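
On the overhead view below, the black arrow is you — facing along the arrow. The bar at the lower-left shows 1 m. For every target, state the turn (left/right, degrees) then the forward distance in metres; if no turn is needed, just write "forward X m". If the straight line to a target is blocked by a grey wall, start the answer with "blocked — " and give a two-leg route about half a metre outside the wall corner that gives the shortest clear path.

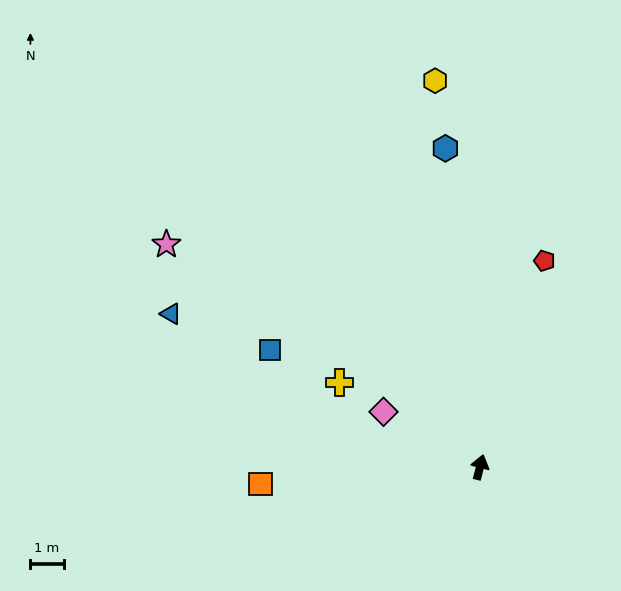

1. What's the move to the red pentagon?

turn right 3°, forward 6.5 m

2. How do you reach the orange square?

turn left 109°, forward 6.6 m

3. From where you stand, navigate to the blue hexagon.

turn left 21°, forward 9.6 m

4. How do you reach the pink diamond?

turn left 75°, forward 3.3 m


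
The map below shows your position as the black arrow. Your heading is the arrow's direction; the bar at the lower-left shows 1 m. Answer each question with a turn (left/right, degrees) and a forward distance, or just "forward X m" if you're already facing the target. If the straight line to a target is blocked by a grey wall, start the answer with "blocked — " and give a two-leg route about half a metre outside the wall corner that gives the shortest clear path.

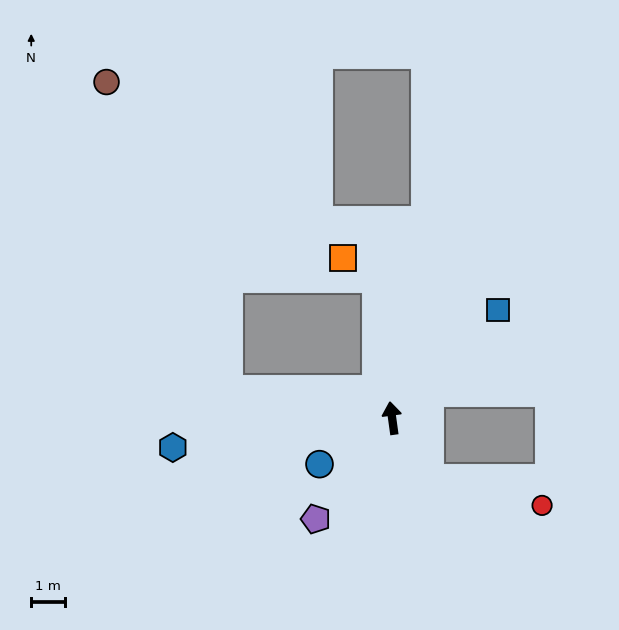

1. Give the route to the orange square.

blocked — forward 4.1 m, then turn left 51°, forward 1.2 m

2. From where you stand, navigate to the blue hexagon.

turn left 90°, forward 6.5 m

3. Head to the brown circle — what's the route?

blocked — turn left 72°, forward 4.8 m, then turn right 58°, forward 9.7 m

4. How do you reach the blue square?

turn right 52°, forward 4.4 m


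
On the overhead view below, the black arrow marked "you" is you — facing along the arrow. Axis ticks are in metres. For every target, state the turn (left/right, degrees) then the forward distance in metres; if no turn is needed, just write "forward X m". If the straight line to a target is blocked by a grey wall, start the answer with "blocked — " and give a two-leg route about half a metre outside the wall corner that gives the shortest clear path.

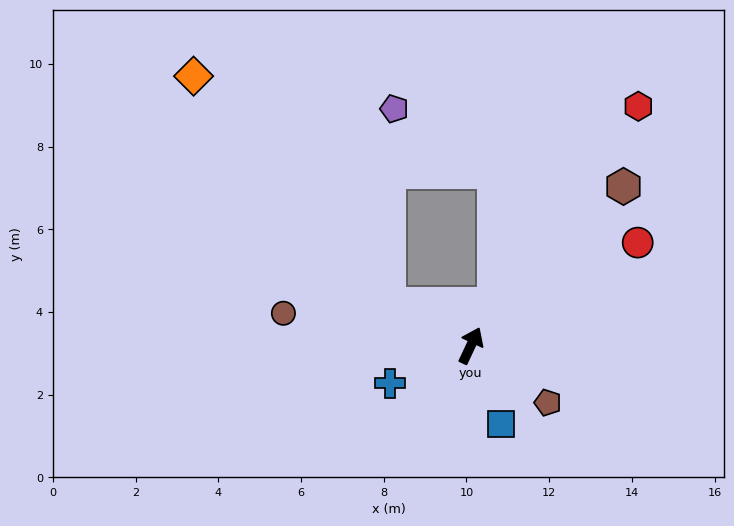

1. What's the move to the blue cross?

turn left 140°, forward 2.2 m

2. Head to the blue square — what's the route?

turn right 134°, forward 2.0 m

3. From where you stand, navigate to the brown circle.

turn left 105°, forward 4.6 m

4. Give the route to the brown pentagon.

turn right 101°, forward 2.3 m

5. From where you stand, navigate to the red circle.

turn right 33°, forward 4.7 m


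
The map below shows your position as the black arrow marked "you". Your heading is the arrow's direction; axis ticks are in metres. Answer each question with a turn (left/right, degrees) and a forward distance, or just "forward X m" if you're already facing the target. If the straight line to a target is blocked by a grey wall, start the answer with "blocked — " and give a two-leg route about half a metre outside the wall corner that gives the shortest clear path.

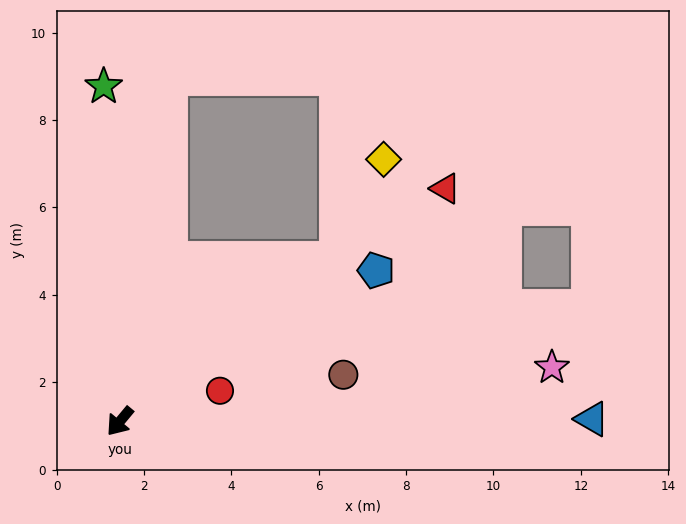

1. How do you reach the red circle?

turn left 147°, forward 2.4 m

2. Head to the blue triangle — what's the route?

turn left 130°, forward 10.8 m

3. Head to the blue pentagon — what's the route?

turn left 160°, forward 6.8 m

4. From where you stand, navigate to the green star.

turn right 137°, forward 7.7 m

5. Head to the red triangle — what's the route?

turn left 165°, forward 9.2 m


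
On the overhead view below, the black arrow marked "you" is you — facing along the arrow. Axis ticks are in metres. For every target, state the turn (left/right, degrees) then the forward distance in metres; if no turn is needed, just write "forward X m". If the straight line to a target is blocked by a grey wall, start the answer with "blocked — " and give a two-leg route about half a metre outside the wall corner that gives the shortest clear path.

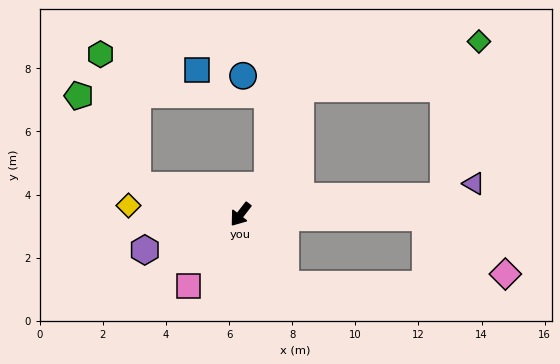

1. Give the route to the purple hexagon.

turn right 32°, forward 3.2 m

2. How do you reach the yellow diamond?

turn right 57°, forward 3.6 m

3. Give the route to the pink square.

forward 2.8 m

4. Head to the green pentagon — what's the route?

blocked — turn right 68°, forward 3.4 m, then turn right 41°, forward 3.4 m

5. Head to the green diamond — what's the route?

blocked — turn left 133°, forward 6.5 m, then turn left 72°, forward 5.0 m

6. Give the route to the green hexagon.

blocked — turn right 68°, forward 3.4 m, then turn right 58°, forward 4.3 m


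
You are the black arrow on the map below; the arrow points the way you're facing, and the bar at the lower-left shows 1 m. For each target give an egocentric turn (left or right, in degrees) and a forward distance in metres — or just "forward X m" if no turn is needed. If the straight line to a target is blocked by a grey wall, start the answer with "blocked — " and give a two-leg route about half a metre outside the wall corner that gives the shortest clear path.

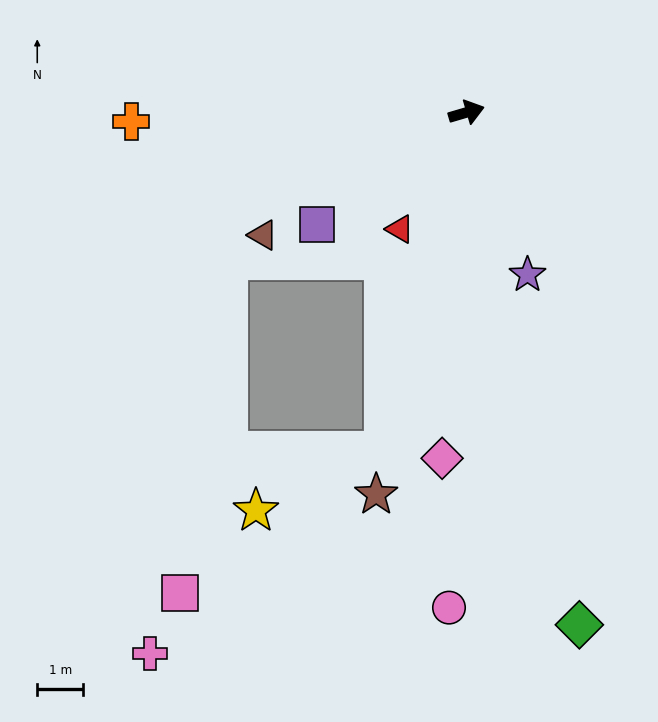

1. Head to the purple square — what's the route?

turn right 160°, forward 4.1 m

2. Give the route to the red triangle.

turn right 136°, forward 2.9 m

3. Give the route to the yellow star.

blocked — turn right 120°, forward 7.6 m, then turn right 51°, forward 3.1 m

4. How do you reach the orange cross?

turn left 165°, forward 7.3 m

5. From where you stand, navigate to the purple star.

turn right 86°, forward 3.8 m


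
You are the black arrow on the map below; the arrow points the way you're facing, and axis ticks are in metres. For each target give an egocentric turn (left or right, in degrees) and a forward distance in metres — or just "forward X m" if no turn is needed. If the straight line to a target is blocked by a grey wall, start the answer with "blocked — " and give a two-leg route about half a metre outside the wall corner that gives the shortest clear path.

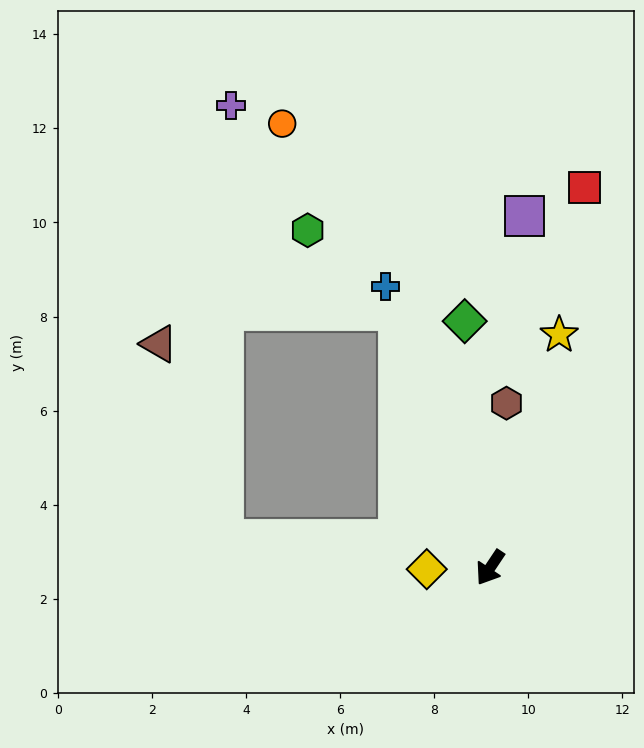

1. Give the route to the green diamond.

turn right 140°, forward 5.3 m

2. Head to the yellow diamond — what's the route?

turn right 55°, forward 1.3 m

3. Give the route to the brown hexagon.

turn right 152°, forward 3.5 m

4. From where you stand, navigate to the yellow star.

turn right 163°, forward 5.2 m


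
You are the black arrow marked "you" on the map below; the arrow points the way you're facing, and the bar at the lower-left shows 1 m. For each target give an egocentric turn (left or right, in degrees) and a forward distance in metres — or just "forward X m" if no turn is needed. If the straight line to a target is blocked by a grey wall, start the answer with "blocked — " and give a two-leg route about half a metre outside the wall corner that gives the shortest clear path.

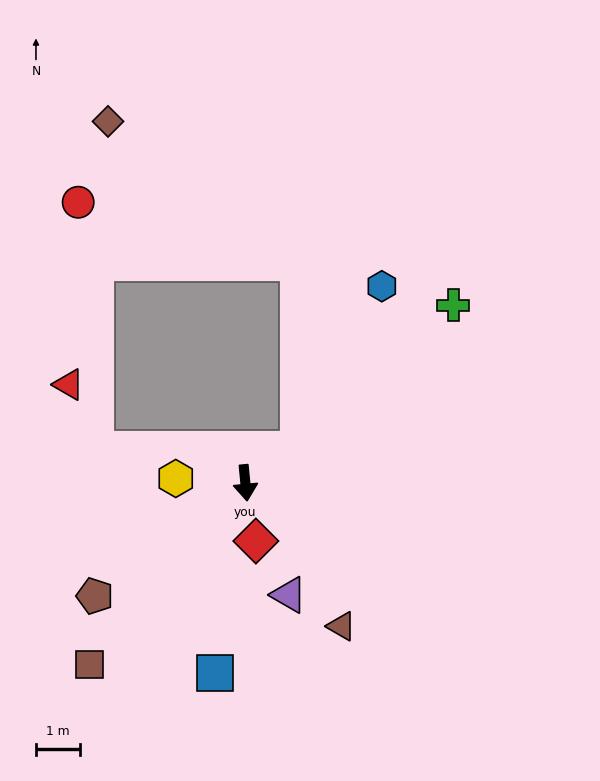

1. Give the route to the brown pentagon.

turn right 59°, forward 4.3 m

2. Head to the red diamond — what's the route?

turn left 5°, forward 1.4 m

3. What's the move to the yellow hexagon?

turn right 99°, forward 1.6 m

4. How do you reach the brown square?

turn right 46°, forward 5.5 m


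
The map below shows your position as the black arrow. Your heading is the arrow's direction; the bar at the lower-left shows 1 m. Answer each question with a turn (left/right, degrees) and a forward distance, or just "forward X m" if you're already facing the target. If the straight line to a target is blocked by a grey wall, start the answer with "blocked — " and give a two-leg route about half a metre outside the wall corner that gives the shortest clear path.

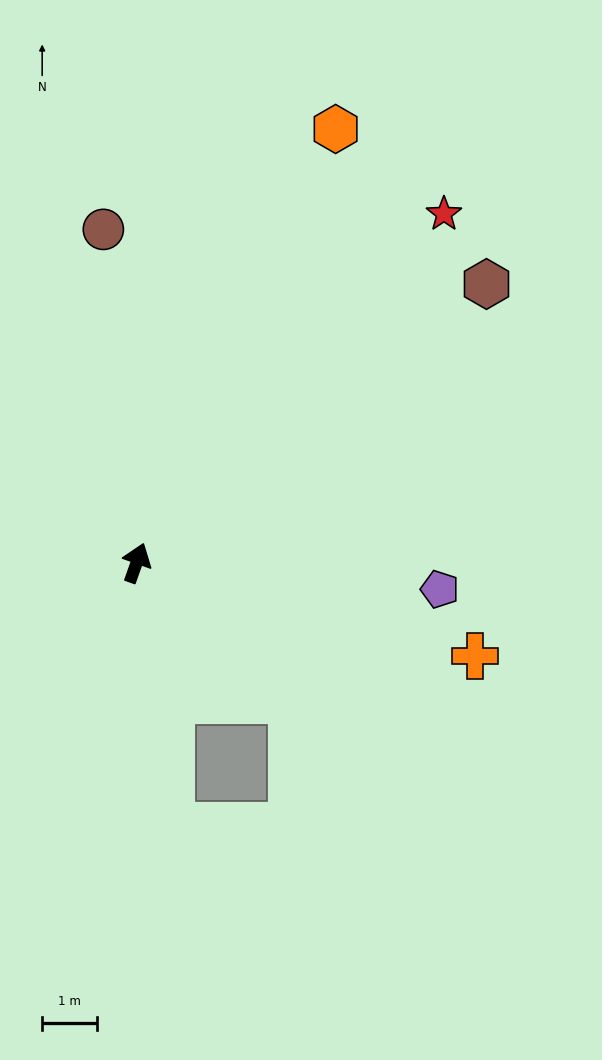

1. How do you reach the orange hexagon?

turn right 5°, forward 8.8 m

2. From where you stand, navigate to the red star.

turn right 22°, forward 8.5 m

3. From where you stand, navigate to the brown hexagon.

turn right 32°, forward 8.2 m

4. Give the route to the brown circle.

turn left 25°, forward 6.2 m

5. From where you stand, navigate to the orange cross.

turn right 86°, forward 6.4 m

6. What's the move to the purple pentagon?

turn right 75°, forward 5.6 m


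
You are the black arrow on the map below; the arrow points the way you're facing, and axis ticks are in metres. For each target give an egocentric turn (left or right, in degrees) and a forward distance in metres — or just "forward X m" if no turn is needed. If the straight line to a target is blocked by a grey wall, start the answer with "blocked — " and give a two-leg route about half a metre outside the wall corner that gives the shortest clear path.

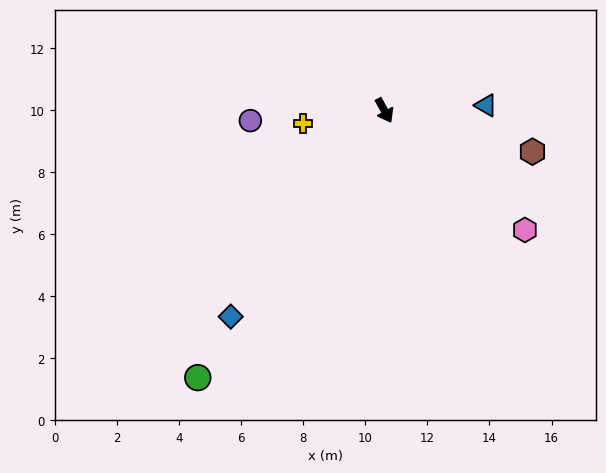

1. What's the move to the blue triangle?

turn left 64°, forward 3.3 m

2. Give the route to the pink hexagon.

turn left 21°, forward 5.9 m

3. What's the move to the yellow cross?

turn right 110°, forward 2.6 m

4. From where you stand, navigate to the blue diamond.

turn right 66°, forward 8.3 m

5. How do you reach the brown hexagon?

turn left 46°, forward 4.9 m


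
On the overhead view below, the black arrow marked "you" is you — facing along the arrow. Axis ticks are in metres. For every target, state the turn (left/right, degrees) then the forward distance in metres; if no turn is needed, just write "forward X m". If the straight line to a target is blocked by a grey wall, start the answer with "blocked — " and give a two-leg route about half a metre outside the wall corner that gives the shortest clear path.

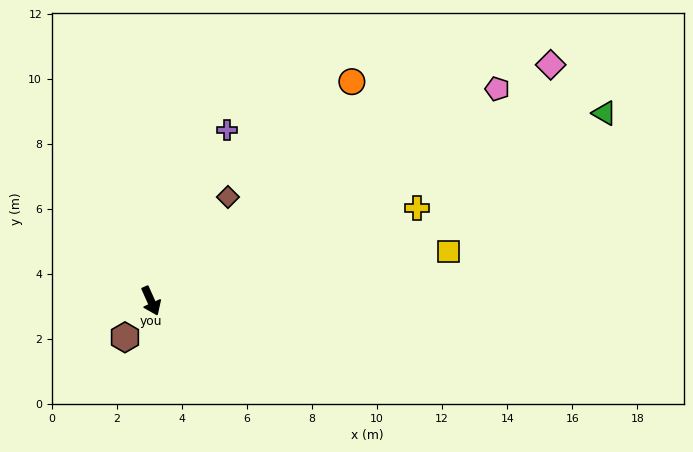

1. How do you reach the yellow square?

turn left 75°, forward 9.3 m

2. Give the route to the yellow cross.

turn left 85°, forward 8.7 m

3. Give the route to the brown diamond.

turn left 119°, forward 4.0 m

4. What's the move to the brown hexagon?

turn right 60°, forward 1.4 m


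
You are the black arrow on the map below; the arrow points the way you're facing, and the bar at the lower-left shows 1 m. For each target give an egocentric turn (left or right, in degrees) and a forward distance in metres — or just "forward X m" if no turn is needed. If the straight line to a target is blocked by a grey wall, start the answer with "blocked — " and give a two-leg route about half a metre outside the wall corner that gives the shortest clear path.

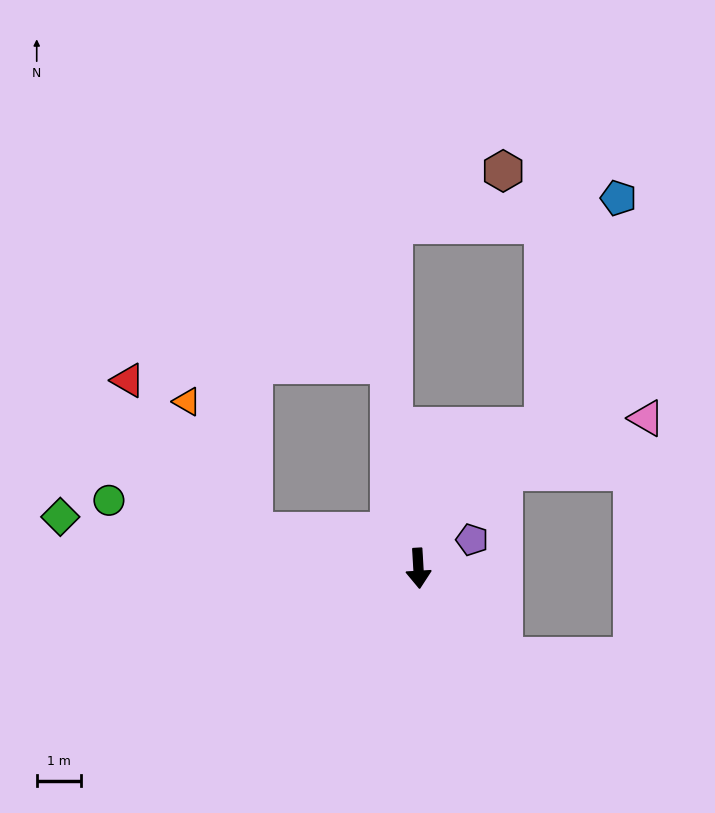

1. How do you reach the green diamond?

turn right 102°, forward 8.1 m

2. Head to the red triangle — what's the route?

blocked — turn right 106°, forward 3.8 m, then turn right 37°, forward 4.4 m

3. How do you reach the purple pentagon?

turn left 115°, forward 1.4 m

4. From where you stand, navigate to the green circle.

turn right 106°, forward 7.1 m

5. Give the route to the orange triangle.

blocked — turn right 106°, forward 3.8 m, then turn right 50°, forward 3.3 m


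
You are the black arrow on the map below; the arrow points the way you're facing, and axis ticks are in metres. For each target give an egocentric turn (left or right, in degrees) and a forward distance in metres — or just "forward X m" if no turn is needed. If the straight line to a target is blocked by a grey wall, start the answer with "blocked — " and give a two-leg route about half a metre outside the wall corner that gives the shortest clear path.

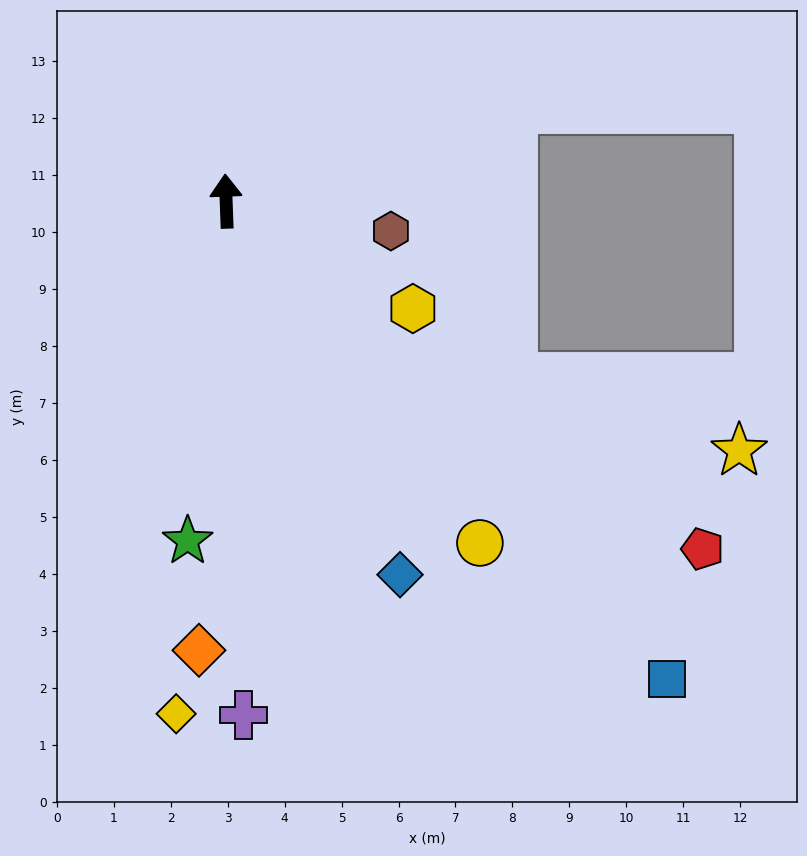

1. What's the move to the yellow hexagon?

turn right 122°, forward 3.8 m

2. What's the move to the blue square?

turn right 139°, forward 11.4 m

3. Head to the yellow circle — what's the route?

turn right 146°, forward 7.5 m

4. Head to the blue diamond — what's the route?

turn right 157°, forward 7.2 m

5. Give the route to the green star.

turn left 171°, forward 6.0 m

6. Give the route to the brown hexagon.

turn right 102°, forward 2.9 m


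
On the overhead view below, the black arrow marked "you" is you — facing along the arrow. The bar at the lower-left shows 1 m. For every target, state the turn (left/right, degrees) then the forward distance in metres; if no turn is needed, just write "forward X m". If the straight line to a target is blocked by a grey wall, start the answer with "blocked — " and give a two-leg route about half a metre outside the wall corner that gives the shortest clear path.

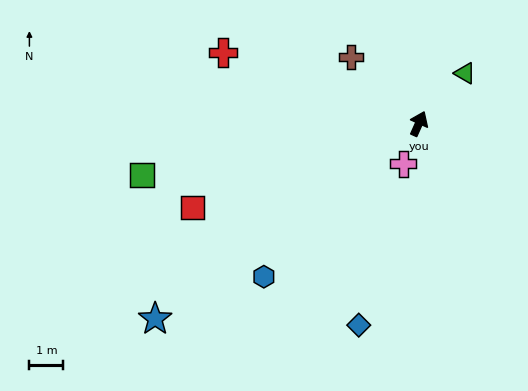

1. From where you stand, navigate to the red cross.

turn left 94°, forward 6.1 m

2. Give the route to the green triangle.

turn right 18°, forward 2.0 m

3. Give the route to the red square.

turn left 134°, forward 7.1 m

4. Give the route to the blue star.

turn left 151°, forward 9.6 m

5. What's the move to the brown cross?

turn left 69°, forward 2.8 m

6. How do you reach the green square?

turn left 125°, forward 8.3 m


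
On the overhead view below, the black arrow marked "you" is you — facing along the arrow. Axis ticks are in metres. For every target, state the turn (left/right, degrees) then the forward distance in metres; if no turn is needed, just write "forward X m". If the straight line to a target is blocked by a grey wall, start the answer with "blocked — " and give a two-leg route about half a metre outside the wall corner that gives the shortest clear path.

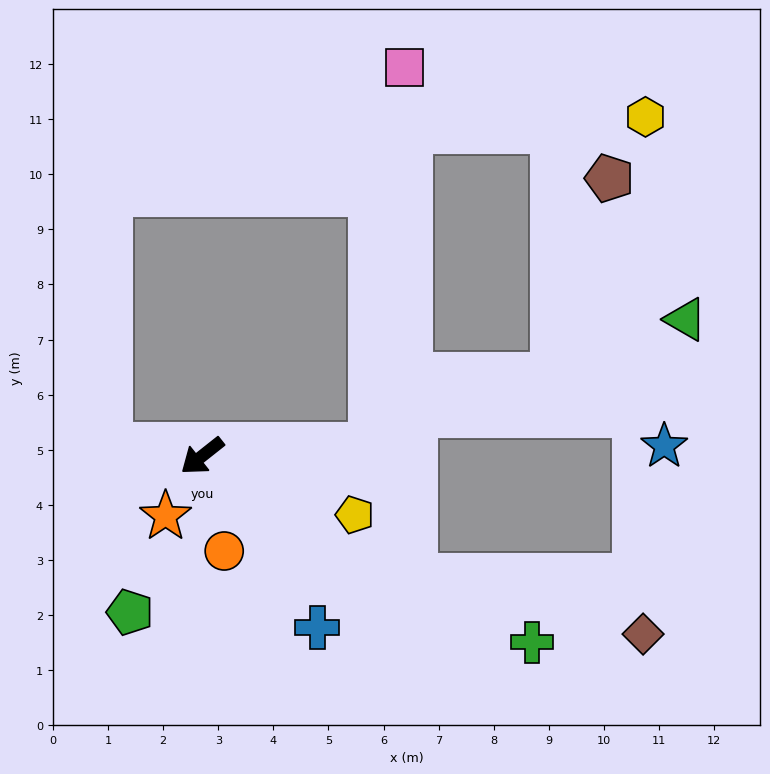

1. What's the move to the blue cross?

turn left 85°, forward 3.7 m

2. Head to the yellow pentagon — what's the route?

turn left 121°, forward 3.0 m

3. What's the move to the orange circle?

turn left 65°, forward 1.8 m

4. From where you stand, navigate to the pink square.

blocked — turn left 145°, forward 3.1 m, then turn left 82°, forward 6.9 m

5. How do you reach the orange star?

turn left 20°, forward 1.3 m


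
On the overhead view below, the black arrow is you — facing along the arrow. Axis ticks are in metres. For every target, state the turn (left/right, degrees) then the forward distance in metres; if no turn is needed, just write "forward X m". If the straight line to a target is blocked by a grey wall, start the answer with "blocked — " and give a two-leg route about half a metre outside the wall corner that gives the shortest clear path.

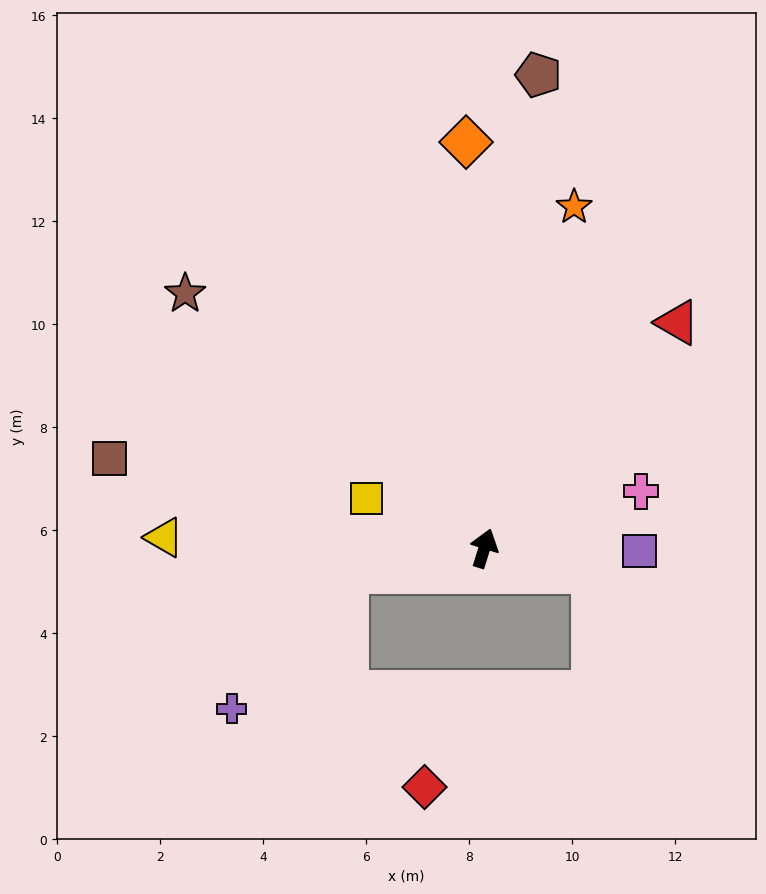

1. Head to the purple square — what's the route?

turn right 74°, forward 3.0 m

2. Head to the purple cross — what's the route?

blocked — turn left 117°, forward 2.7 m, then turn left 40°, forward 3.5 m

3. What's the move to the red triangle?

turn right 23°, forward 5.8 m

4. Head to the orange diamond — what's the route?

turn left 20°, forward 7.9 m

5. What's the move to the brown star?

turn left 67°, forward 7.6 m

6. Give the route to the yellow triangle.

turn left 105°, forward 6.2 m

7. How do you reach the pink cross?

turn right 53°, forward 3.2 m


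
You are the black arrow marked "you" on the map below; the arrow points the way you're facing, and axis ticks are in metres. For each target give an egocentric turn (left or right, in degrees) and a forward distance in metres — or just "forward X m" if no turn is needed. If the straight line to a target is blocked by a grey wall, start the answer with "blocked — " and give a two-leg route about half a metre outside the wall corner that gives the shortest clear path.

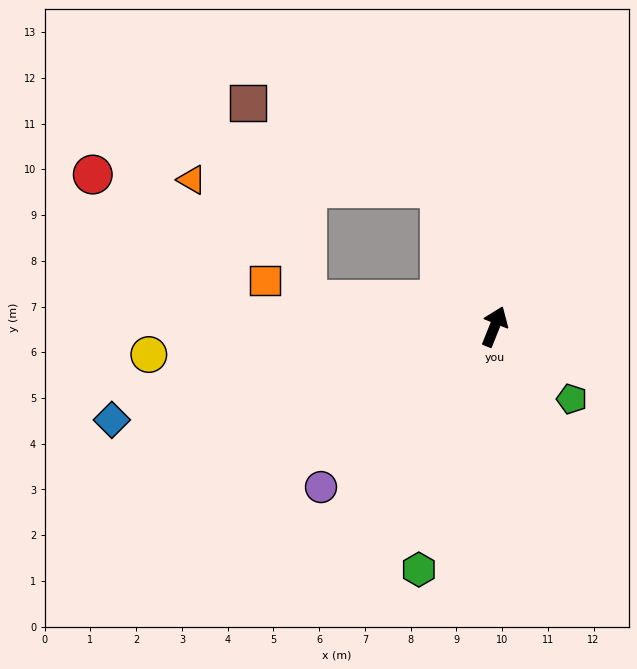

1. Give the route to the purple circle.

turn left 155°, forward 5.2 m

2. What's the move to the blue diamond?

turn left 125°, forward 8.6 m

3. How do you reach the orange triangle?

blocked — turn left 43°, forward 3.3 m, then turn left 67°, forward 5.4 m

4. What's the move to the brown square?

blocked — turn left 43°, forward 3.3 m, then turn left 45°, forward 4.6 m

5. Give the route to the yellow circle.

turn left 116°, forward 7.6 m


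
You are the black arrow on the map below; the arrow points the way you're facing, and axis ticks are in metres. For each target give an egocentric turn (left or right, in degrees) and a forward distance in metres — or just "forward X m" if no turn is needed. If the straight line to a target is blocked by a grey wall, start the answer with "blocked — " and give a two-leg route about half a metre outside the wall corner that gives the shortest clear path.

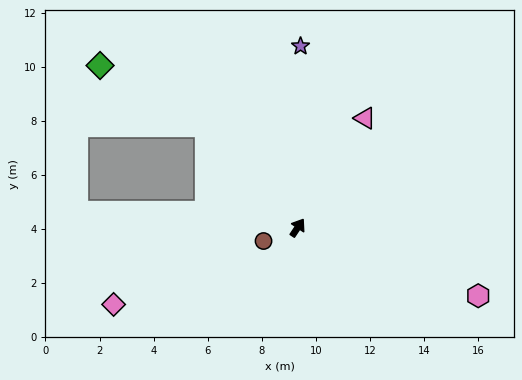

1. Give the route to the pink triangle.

turn left 2°, forward 4.8 m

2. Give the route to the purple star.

turn left 33°, forward 6.7 m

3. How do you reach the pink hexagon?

turn right 77°, forward 7.1 m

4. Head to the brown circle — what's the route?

turn left 145°, forward 1.4 m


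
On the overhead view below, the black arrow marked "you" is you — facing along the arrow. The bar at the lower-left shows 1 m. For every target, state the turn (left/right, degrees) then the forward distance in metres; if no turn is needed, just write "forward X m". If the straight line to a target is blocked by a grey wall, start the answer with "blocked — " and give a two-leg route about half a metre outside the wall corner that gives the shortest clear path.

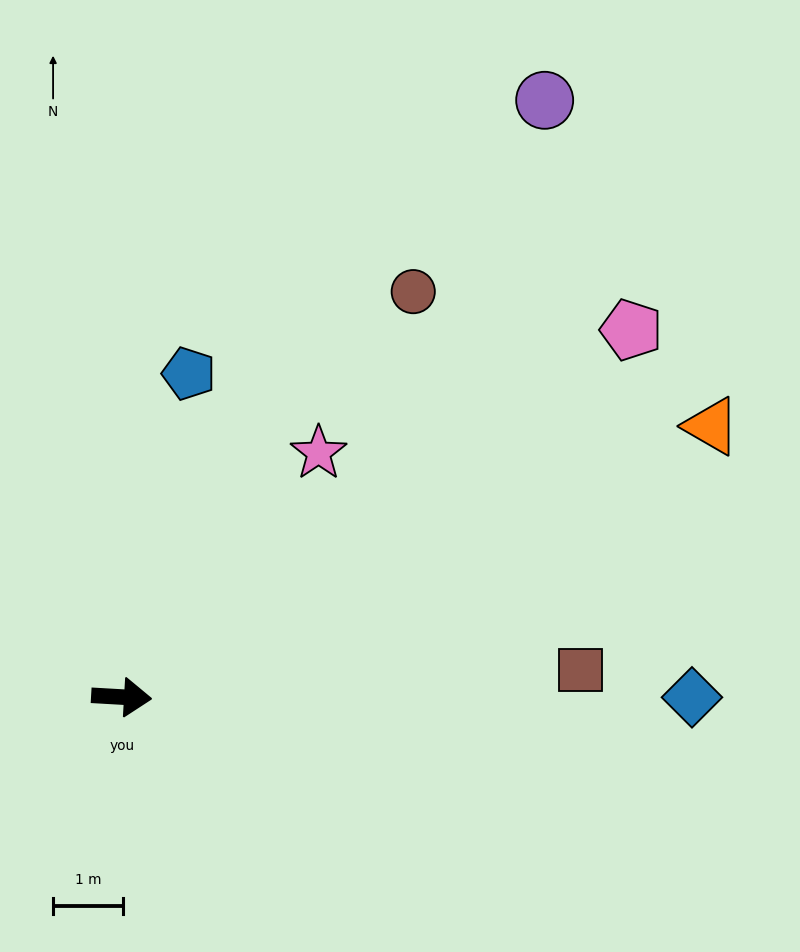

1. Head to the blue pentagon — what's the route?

turn left 82°, forward 4.7 m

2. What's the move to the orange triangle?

turn left 28°, forward 9.3 m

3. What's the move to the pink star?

turn left 54°, forward 4.5 m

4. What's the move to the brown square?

turn left 7°, forward 6.6 m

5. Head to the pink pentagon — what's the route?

turn left 39°, forward 9.0 m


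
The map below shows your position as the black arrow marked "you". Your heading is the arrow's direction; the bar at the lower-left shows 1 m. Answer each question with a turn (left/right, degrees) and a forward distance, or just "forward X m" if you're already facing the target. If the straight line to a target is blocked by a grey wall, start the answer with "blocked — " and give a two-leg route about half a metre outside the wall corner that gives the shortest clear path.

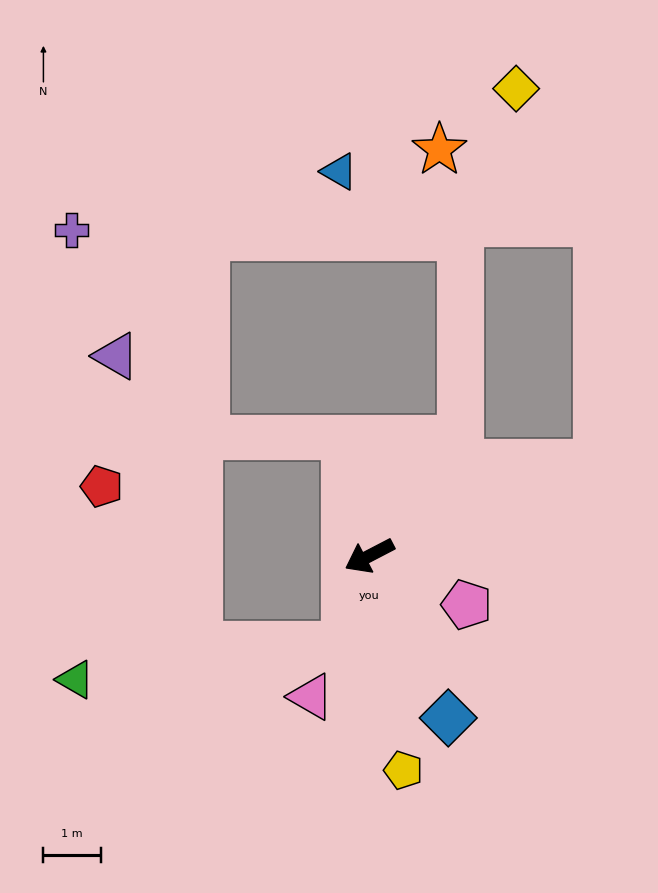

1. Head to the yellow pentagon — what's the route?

turn left 72°, forward 3.8 m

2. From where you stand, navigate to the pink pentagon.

turn left 126°, forward 1.9 m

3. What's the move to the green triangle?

blocked — turn left 48°, forward 1.6 m, then turn right 68°, forward 4.8 m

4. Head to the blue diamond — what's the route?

turn left 88°, forward 3.1 m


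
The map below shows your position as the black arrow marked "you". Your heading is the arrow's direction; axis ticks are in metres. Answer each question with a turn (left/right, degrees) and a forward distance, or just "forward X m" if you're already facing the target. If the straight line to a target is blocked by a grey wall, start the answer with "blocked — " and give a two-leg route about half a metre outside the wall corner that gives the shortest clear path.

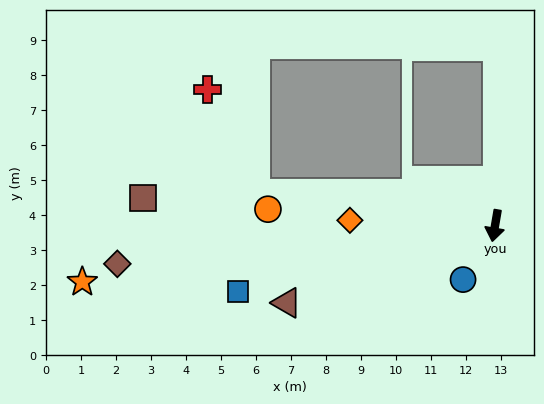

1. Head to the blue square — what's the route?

turn right 66°, forward 7.6 m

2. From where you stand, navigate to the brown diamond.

turn right 74°, forward 10.8 m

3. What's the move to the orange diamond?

turn right 82°, forward 4.1 m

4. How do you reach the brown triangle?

turn right 60°, forward 6.3 m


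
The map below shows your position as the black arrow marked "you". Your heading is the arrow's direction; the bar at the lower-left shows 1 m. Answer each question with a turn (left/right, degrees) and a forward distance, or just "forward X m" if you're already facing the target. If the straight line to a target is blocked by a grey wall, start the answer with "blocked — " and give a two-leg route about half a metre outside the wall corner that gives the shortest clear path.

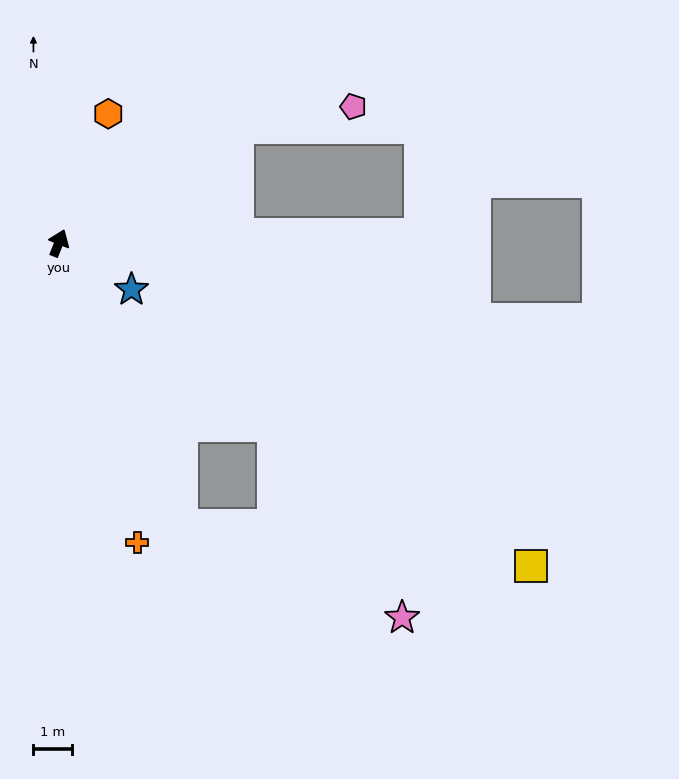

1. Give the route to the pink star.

blocked — turn right 135°, forward 8.0 m, then turn left 44°, forward 6.2 m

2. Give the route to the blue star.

turn right 101°, forward 2.2 m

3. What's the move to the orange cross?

turn right 144°, forward 8.1 m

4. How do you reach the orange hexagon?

forward 3.6 m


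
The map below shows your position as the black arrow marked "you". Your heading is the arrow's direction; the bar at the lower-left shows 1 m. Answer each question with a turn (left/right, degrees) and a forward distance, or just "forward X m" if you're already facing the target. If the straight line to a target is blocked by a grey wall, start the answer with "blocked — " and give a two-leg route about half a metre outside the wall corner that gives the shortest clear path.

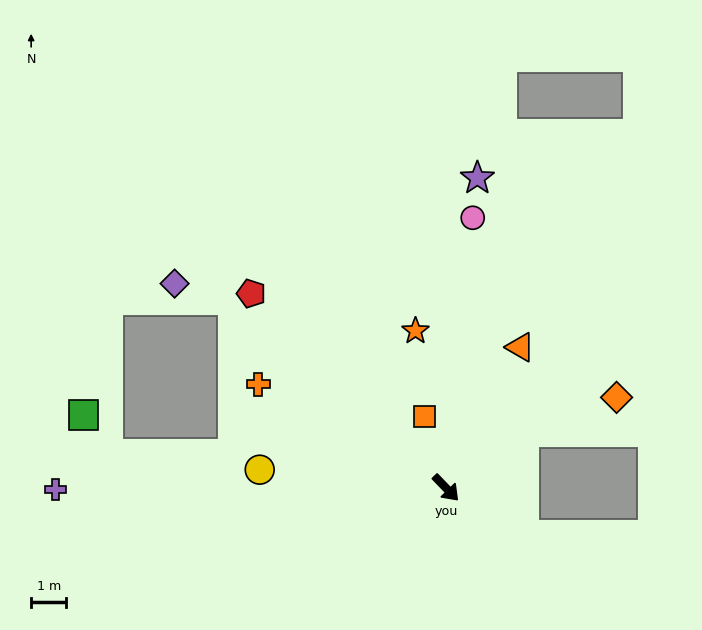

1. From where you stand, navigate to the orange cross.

turn right 163°, forward 6.1 m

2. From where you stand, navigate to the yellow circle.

turn right 140°, forward 5.3 m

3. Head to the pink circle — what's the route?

turn left 130°, forward 7.7 m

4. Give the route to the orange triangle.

turn left 108°, forward 4.5 m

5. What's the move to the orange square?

turn left 153°, forward 2.1 m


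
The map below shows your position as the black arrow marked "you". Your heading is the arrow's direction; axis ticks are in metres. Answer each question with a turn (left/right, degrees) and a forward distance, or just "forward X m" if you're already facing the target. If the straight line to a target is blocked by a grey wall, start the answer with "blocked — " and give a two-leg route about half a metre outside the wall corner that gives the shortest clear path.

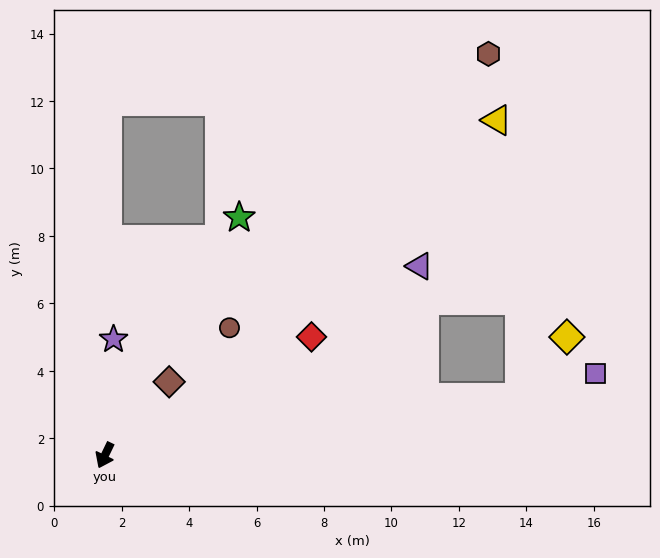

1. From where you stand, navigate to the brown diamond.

turn left 165°, forward 2.9 m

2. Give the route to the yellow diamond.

blocked — turn left 124°, forward 12.4 m, then turn left 43°, forward 2.3 m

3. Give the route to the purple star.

turn right 159°, forward 3.5 m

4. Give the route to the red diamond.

turn left 146°, forward 7.1 m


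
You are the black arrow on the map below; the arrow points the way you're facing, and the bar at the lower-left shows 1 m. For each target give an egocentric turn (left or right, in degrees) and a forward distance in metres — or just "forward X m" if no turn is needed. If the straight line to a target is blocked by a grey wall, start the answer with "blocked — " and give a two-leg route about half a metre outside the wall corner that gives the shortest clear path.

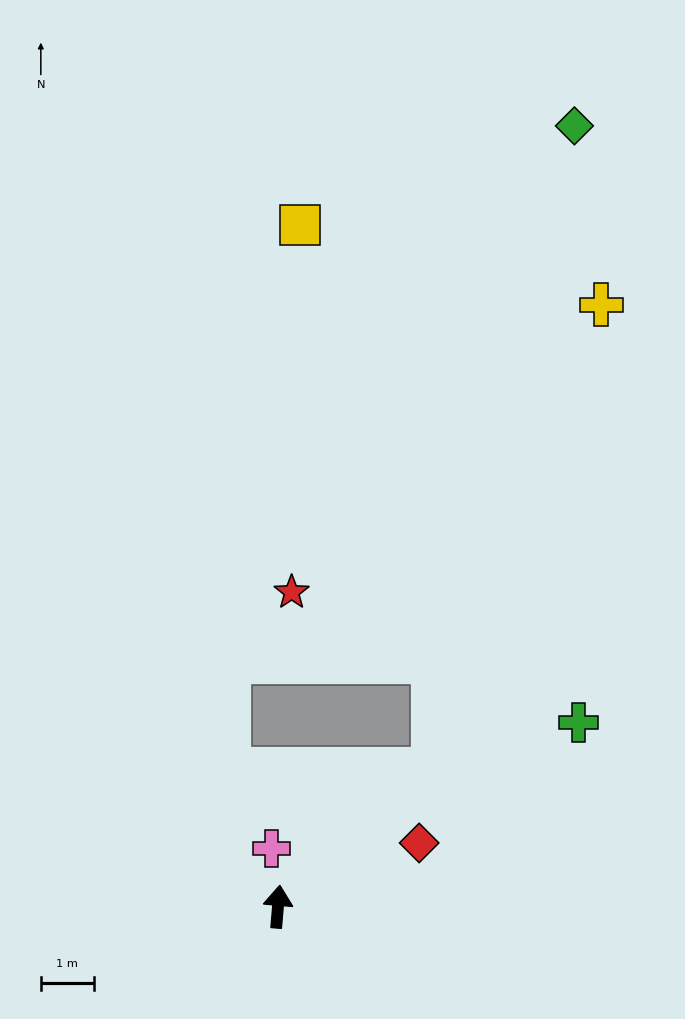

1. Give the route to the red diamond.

turn right 61°, forward 2.9 m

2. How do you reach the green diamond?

blocked — turn right 44°, forward 3.9 m, then turn left 37°, forward 12.5 m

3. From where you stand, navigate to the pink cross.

turn left 11°, forward 1.1 m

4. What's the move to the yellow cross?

blocked — turn right 44°, forward 3.9 m, then turn left 29°, forward 9.3 m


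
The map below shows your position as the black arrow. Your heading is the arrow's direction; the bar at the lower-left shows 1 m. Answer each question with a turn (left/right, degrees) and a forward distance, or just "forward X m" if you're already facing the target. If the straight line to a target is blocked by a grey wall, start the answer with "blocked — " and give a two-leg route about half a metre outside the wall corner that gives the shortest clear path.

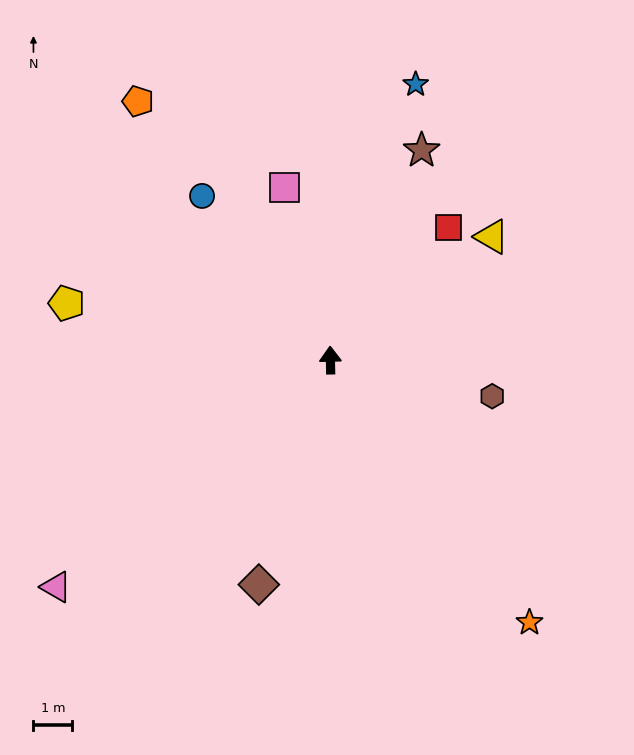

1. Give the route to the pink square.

turn left 14°, forward 4.6 m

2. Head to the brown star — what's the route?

turn right 25°, forward 5.9 m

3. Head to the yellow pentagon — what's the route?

turn left 77°, forward 7.0 m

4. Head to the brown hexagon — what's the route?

turn right 104°, forward 4.3 m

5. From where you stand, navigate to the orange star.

turn right 144°, forward 8.5 m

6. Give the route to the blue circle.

turn left 37°, forward 5.4 m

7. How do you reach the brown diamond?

turn left 161°, forward 6.1 m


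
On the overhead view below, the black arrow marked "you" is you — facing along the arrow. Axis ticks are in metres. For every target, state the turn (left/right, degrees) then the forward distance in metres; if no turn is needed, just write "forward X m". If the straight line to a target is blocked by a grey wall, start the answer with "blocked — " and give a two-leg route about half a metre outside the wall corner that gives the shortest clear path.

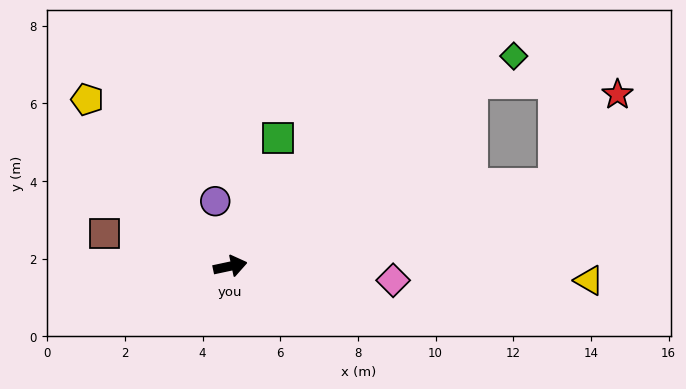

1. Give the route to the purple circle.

turn left 91°, forward 1.7 m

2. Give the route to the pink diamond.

turn right 17°, forward 4.2 m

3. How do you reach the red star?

blocked — turn left 2°, forward 8.6 m, then turn left 41°, forward 2.8 m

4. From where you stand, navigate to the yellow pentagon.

turn left 119°, forward 5.7 m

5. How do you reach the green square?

turn left 57°, forward 3.5 m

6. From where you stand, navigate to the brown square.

turn left 153°, forward 3.3 m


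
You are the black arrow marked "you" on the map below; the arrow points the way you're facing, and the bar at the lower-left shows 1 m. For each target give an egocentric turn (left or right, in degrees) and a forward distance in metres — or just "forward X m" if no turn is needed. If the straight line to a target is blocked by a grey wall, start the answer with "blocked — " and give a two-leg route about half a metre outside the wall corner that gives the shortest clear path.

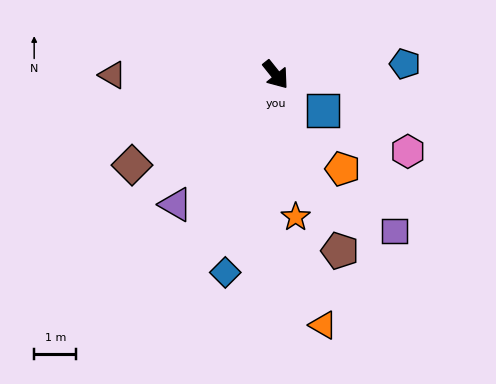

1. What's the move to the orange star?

turn right 31°, forward 3.4 m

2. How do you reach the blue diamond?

turn right 53°, forward 4.8 m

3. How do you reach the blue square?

turn left 14°, forward 1.4 m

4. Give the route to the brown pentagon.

turn right 19°, forward 4.5 m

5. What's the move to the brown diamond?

turn right 96°, forward 4.0 m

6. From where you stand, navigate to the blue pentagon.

turn left 56°, forward 3.1 m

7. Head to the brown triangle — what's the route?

turn right 129°, forward 3.9 m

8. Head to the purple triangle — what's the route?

turn right 76°, forward 3.9 m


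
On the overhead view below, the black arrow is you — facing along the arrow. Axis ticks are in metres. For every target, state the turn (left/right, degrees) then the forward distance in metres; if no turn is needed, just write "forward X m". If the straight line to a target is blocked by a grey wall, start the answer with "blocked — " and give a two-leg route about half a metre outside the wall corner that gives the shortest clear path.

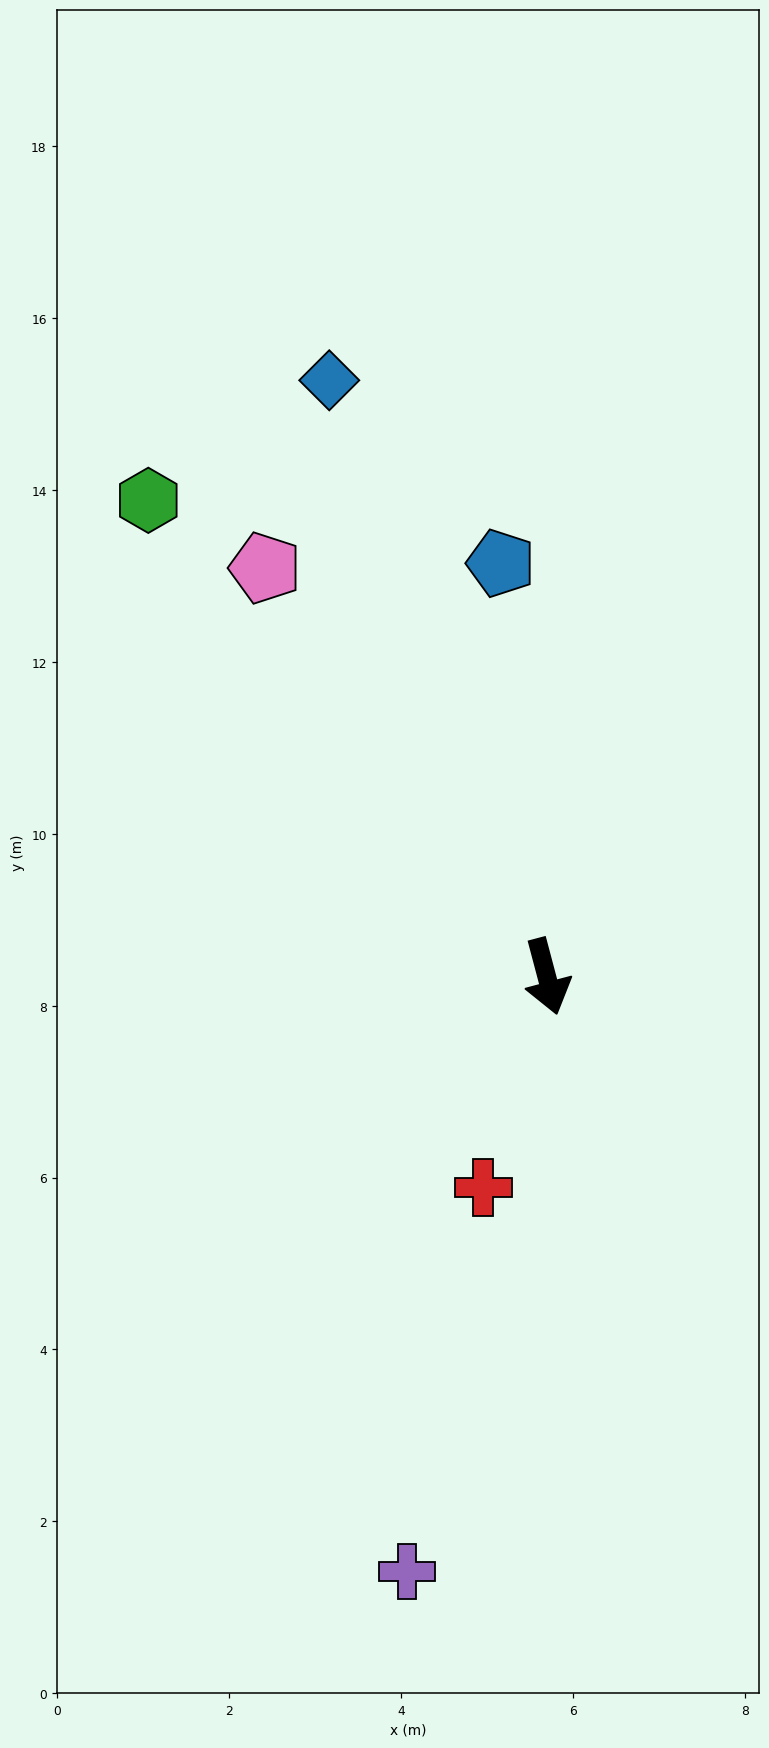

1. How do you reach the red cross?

turn right 32°, forward 2.6 m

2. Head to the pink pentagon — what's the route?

turn right 160°, forward 5.8 m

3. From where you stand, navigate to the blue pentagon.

turn left 171°, forward 4.8 m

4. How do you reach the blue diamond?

turn right 175°, forward 7.4 m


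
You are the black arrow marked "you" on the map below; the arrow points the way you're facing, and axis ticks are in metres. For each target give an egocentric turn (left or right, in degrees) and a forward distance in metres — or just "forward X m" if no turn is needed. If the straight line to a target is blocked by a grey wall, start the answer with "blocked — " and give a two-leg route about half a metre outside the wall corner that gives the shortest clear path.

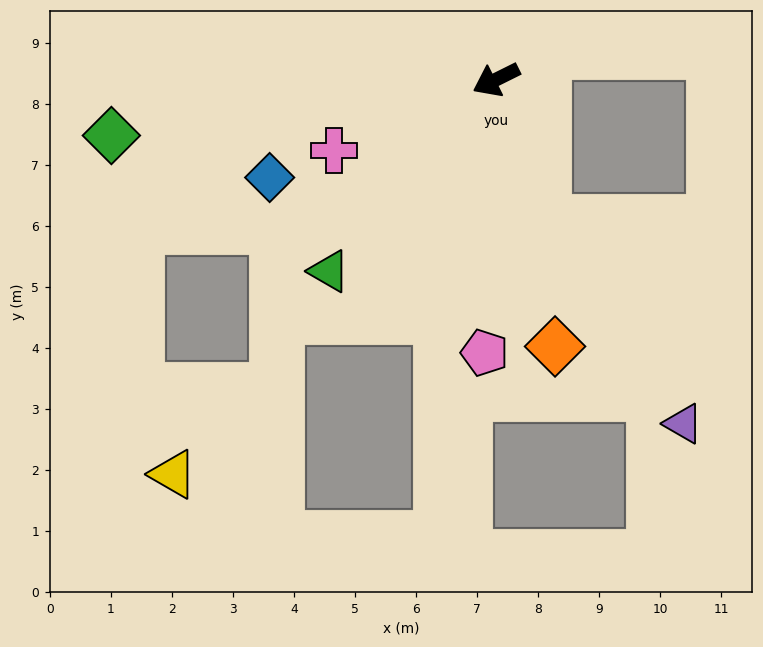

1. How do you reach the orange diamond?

turn left 76°, forward 4.5 m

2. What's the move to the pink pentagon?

turn left 61°, forward 4.5 m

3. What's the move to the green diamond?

turn right 18°, forward 6.4 m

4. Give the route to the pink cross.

turn right 3°, forward 2.9 m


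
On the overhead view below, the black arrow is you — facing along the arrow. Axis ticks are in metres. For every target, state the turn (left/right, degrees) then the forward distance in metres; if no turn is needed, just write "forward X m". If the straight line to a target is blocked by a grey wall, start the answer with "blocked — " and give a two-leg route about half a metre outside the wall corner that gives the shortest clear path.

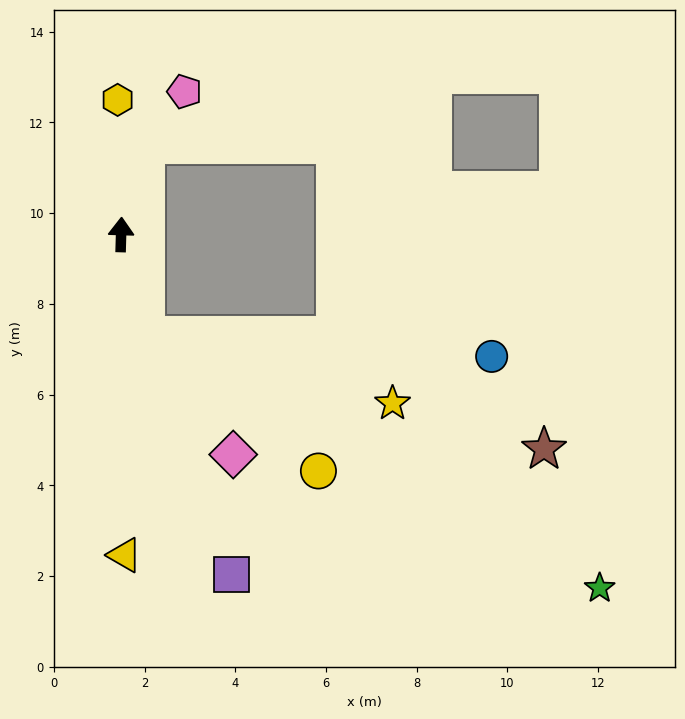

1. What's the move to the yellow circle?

blocked — turn right 164°, forward 2.3 m, then turn left 37°, forward 4.8 m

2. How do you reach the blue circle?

blocked — turn right 164°, forward 2.3 m, then turn left 72°, forward 7.6 m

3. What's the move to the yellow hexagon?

turn left 3°, forward 3.0 m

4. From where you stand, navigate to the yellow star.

blocked — turn right 164°, forward 2.3 m, then turn left 60°, forward 5.6 m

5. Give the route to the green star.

blocked — turn right 164°, forward 2.3 m, then turn left 47°, forward 11.4 m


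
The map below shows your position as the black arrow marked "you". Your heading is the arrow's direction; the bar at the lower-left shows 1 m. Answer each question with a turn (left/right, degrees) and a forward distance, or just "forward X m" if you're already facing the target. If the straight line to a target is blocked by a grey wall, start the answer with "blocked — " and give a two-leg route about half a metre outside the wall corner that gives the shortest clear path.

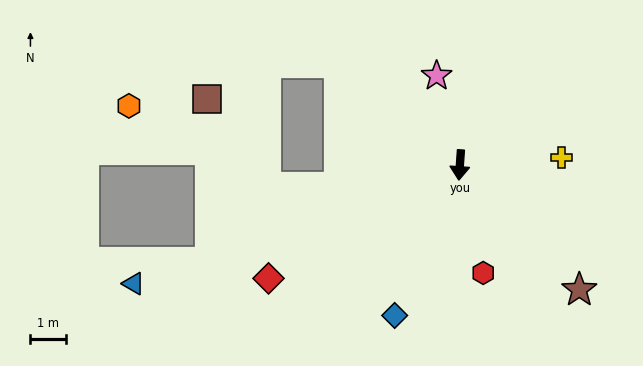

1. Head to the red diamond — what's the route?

turn right 55°, forward 6.3 m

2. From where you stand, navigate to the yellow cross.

turn left 98°, forward 2.9 m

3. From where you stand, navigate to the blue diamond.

turn right 19°, forward 4.6 m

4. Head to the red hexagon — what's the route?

turn left 16°, forward 3.1 m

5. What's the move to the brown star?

turn left 48°, forward 4.9 m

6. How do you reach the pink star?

turn right 161°, forward 2.6 m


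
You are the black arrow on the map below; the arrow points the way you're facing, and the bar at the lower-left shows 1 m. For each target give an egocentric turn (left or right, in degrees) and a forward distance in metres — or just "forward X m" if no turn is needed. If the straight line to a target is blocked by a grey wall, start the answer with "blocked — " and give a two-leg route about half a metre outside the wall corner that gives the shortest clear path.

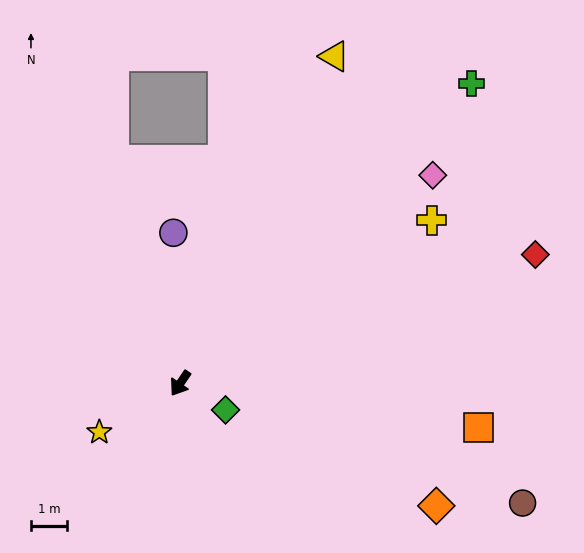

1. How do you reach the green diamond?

turn left 94°, forward 1.5 m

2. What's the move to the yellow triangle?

turn right 171°, forward 10.0 m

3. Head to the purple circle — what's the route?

turn right 143°, forward 4.2 m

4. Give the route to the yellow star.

turn right 25°, forward 2.6 m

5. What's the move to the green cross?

turn left 170°, forward 11.6 m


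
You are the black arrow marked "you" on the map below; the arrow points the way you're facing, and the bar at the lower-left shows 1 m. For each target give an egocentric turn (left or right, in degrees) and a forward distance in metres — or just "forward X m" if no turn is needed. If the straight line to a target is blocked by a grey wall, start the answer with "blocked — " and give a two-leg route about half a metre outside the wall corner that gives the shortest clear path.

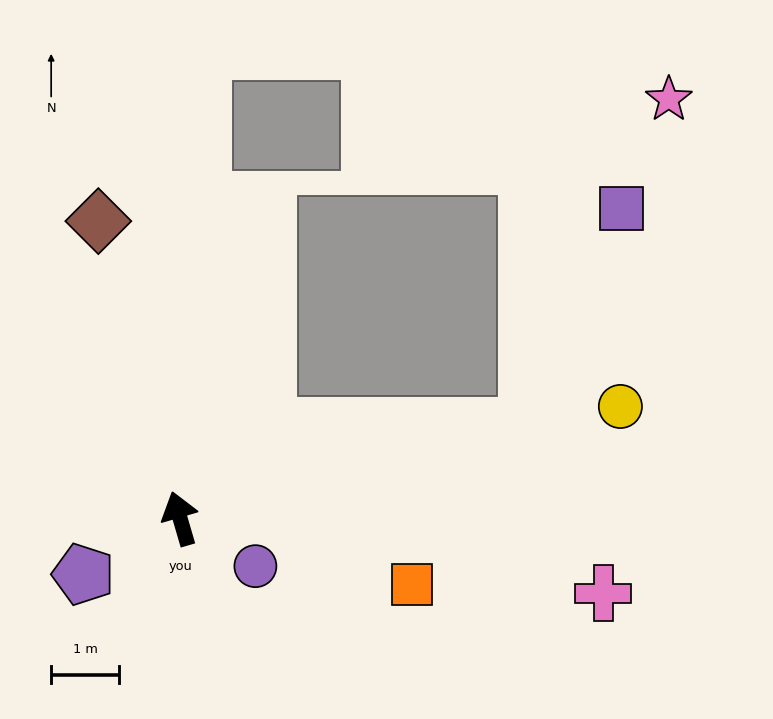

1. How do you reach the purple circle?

turn right 139°, forward 1.3 m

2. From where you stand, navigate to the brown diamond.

forward 4.5 m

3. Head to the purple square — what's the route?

blocked — turn right 92°, forward 5.3 m, then turn left 52°, forward 3.5 m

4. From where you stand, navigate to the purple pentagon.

turn left 104°, forward 1.6 m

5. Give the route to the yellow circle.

turn right 92°, forward 6.7 m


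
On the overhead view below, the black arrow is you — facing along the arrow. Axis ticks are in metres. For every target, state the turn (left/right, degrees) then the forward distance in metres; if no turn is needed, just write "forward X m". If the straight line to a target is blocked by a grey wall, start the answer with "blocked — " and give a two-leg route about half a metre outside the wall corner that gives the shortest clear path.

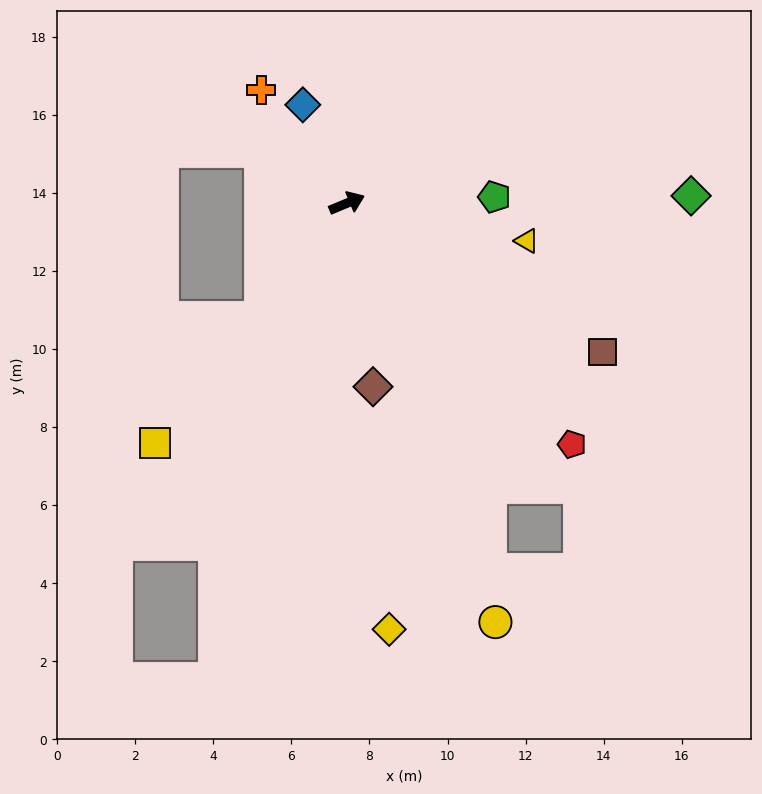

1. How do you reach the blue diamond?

turn left 92°, forward 2.8 m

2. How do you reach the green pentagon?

turn right 20°, forward 3.8 m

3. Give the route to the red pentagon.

turn right 69°, forward 8.5 m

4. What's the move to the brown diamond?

turn right 104°, forward 4.8 m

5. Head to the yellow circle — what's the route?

turn right 93°, forward 11.4 m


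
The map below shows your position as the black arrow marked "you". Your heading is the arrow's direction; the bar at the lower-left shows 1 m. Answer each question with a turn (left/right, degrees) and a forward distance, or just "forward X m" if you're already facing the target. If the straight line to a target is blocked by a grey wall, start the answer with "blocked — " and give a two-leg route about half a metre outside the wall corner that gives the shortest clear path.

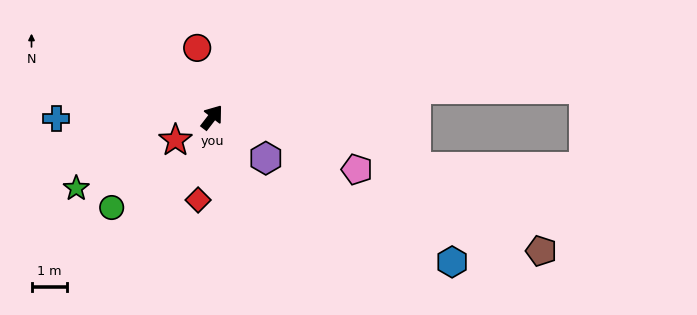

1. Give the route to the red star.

turn left 160°, forward 1.2 m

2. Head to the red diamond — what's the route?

turn right 152°, forward 2.4 m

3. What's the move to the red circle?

turn left 50°, forward 2.0 m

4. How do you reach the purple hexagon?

turn right 90°, forward 1.9 m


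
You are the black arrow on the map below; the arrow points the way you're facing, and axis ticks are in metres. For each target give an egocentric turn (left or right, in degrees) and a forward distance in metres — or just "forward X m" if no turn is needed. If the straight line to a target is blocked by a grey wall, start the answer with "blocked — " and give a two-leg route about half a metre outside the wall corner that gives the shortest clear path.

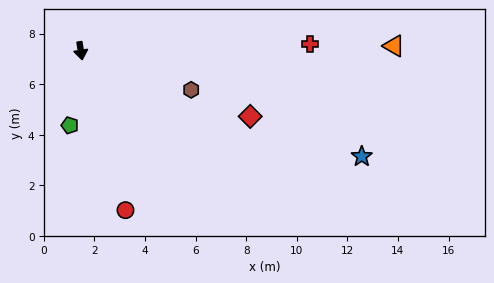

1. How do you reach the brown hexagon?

turn left 62°, forward 4.6 m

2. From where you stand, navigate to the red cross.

turn left 83°, forward 9.1 m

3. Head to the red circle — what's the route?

turn left 7°, forward 6.5 m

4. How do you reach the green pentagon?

turn right 17°, forward 3.0 m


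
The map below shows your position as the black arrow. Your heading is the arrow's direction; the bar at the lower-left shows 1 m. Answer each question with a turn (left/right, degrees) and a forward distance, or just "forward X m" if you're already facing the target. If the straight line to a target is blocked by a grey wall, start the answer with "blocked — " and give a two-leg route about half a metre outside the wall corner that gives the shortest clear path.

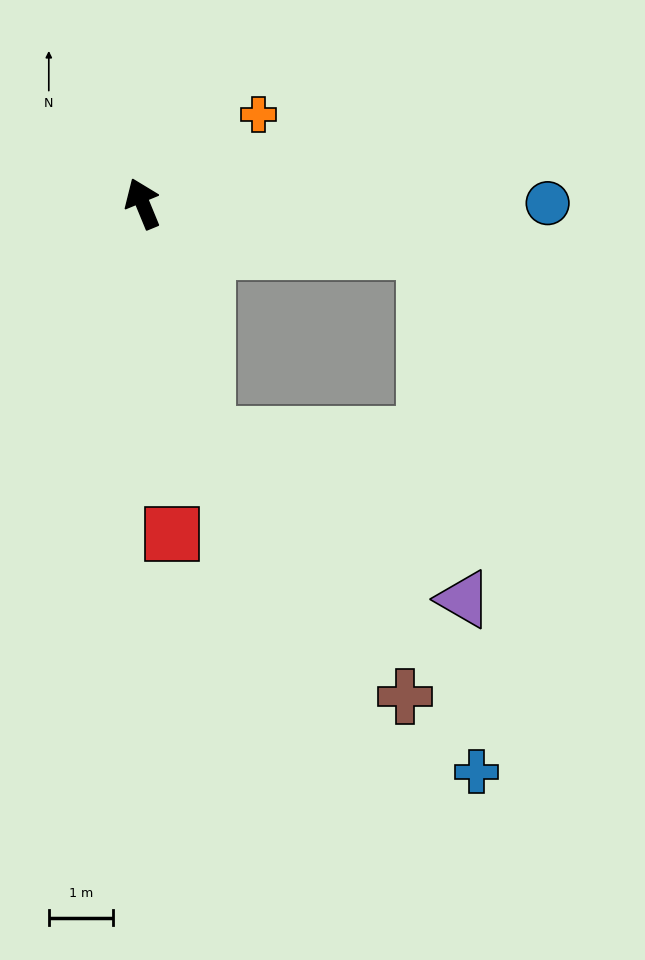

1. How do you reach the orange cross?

turn right 75°, forward 2.3 m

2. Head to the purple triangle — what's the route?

blocked — turn left 174°, forward 3.7 m, then turn left 41°, forward 4.7 m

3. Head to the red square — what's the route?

turn left 163°, forward 5.1 m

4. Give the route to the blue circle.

turn right 112°, forward 6.3 m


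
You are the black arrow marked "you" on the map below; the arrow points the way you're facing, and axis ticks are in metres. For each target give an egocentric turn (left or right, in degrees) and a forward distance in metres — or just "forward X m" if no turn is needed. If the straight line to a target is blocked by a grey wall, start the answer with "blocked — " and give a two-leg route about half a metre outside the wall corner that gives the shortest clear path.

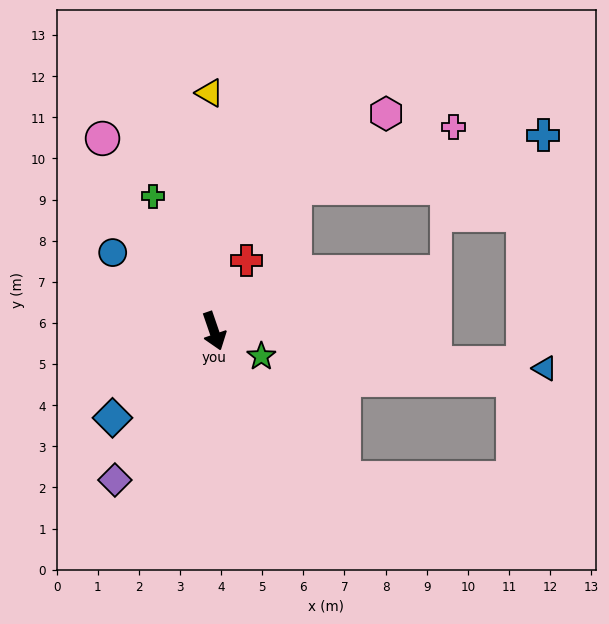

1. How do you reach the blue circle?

turn right 147°, forward 3.1 m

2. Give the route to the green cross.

turn right 175°, forward 3.6 m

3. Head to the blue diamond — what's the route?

turn right 68°, forward 3.2 m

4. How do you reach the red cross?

turn left 136°, forward 1.9 m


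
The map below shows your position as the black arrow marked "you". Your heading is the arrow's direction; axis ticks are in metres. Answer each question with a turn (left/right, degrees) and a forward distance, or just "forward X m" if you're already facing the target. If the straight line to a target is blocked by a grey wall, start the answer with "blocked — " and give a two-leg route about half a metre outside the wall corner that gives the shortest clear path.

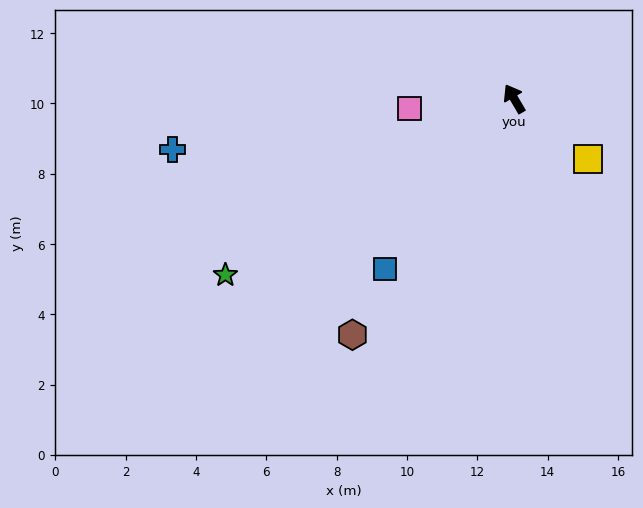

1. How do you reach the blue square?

turn left 112°, forward 6.1 m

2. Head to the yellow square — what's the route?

turn right 159°, forward 2.7 m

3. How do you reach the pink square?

turn left 65°, forward 3.0 m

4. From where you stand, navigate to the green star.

turn left 91°, forward 9.6 m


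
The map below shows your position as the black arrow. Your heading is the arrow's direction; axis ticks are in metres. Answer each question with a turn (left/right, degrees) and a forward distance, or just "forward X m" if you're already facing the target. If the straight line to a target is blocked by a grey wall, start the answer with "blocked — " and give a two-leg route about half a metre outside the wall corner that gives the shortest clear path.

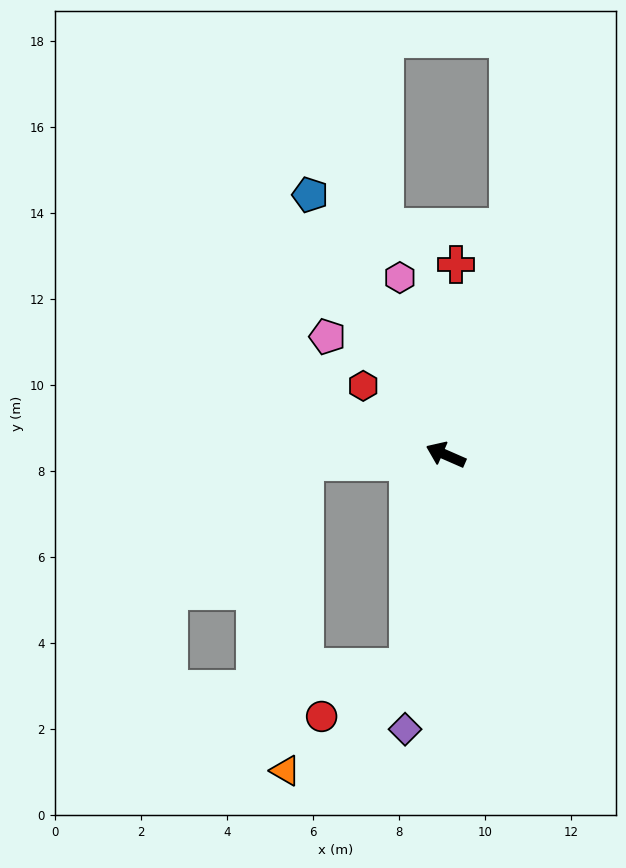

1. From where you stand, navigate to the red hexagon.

turn right 16°, forward 2.5 m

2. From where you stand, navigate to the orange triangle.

blocked — turn left 27°, forward 3.3 m, then turn left 83°, forward 7.2 m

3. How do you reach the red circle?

blocked — turn left 103°, forward 5.0 m, then turn right 49°, forward 2.3 m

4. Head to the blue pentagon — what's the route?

turn right 39°, forward 6.8 m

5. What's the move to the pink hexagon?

turn right 52°, forward 4.3 m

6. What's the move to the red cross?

turn right 69°, forward 4.4 m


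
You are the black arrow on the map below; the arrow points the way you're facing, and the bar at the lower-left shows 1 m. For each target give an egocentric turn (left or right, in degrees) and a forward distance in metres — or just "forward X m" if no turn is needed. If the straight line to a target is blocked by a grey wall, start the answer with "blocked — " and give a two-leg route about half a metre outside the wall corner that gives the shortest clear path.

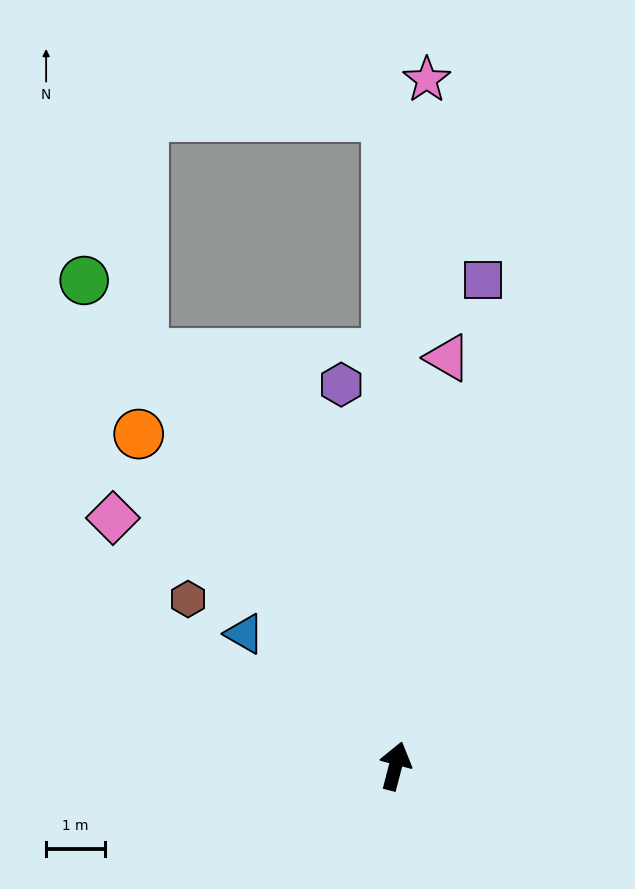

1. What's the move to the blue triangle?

turn left 63°, forward 3.4 m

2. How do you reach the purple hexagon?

turn left 23°, forward 6.6 m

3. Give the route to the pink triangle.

turn left 7°, forward 7.0 m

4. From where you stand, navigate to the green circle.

turn left 47°, forward 9.8 m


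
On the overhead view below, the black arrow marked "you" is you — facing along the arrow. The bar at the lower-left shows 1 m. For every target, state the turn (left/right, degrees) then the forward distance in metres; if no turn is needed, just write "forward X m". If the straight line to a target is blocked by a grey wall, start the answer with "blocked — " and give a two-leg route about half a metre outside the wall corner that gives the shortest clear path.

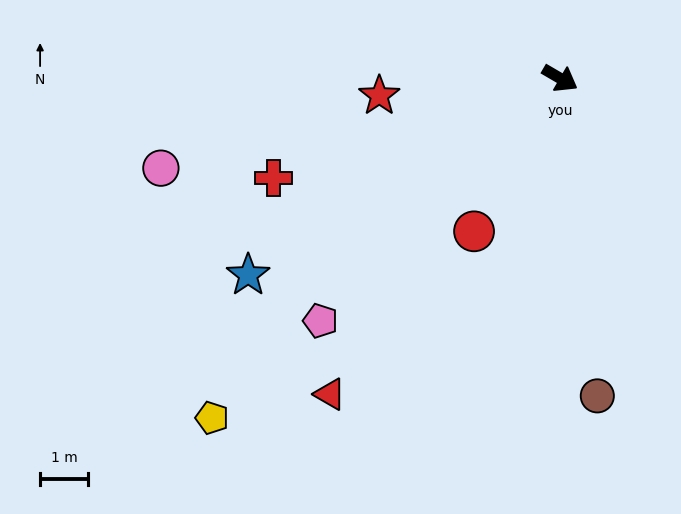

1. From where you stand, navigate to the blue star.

turn right 118°, forward 7.6 m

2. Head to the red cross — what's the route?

turn right 131°, forward 6.3 m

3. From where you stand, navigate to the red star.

turn right 144°, forward 3.8 m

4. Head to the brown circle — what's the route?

turn right 53°, forward 6.6 m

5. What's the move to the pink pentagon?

turn right 104°, forward 7.1 m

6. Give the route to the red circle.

turn right 89°, forward 3.6 m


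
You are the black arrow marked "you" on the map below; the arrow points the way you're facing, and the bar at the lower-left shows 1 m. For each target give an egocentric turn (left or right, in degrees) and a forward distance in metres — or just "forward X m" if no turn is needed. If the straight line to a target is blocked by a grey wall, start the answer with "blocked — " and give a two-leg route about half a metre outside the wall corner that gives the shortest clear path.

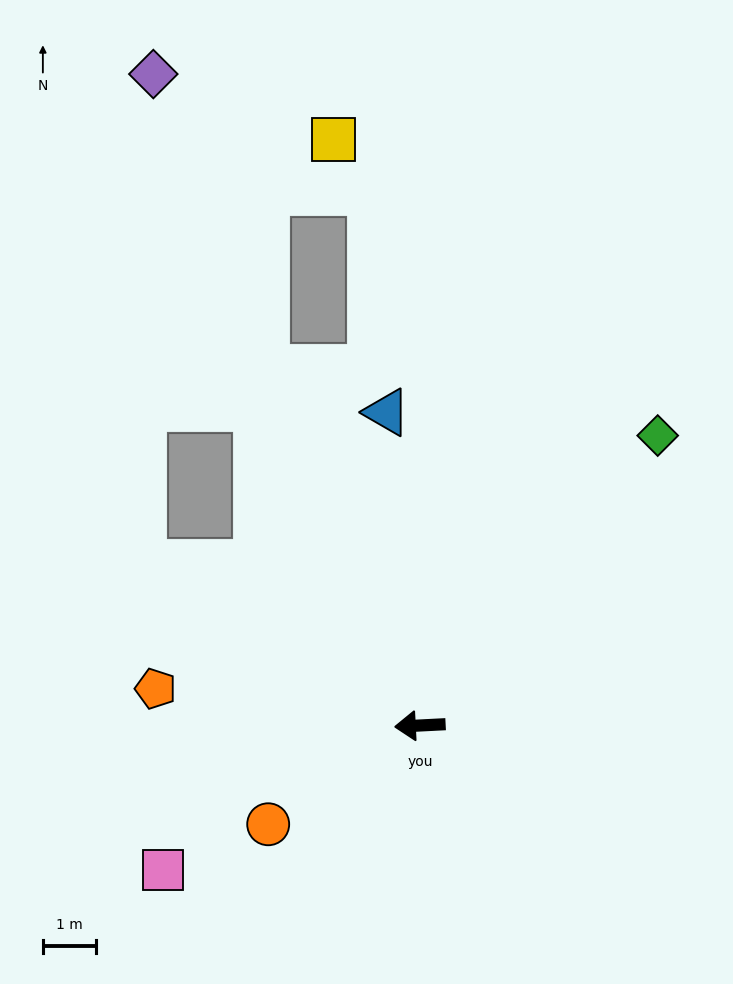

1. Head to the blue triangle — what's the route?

turn right 87°, forward 6.0 m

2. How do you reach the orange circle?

turn left 30°, forward 3.4 m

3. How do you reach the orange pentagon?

turn right 11°, forward 5.0 m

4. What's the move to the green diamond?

turn right 132°, forward 7.1 m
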